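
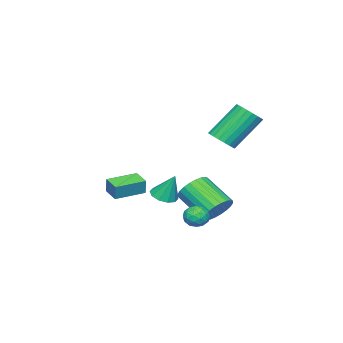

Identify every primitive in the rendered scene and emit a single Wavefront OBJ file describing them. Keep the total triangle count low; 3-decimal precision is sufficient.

v -2.262 -4.095 -3.305
v -1.564 -4.348 -3.198
v -2.238 -3.425 -1.875
v -1.536 -3.929 -3.395
v -1.785 -3.574 -3.558
v -2.217 -3.418 -3.624
v -2.665 -3.52 -3.568
v -2.96 -3.843 -3.412
v -2.988 -4.262 -3.215
v -2.738 -4.617 -3.053
v -2.307 -4.773 -2.987
v -1.858 -4.67 -3.042
v 2.778 -2.298 -0.667
v 2.926 -2.165 0.139
v 3.207 -1.499 -0.877
v 3.354 -1.367 -0.071
v 4.126 -3.053 -0.789
v 4.273 -2.921 0.017
v 4.554 -2.255 -0.999
v 4.702 -2.122 -0.193
v -0.95 -0.162 -3.083
v -0.527 0.262 -2.384
v -0.786 -1.334 -1.259
v -1.21 -1.758 -1.957
v -0.869 0.357 -2.328
v -1.128 -1.239 -1.202
v -1.222 0.374 -2.386
v -1.482 -1.222 -1.26
v -1.535 0.308 -2.55
v -1.794 -1.288 -1.425
v -1.758 0.172 -2.796
v -2.017 -1.424 -1.67
v -1.859 -0.016 -3.085
v -2.118 -1.612 -1.959
v -1.821 -0.226 -3.374
v -2.08 -1.822 -2.248
v -1.651 -0.426 -3.618
v -1.91 -2.022 -2.493
v -1.374 -0.586 -3.781
v -1.633 -2.182 -2.656
v -1.032 -0.681 -3.838
v -1.291 -2.277 -2.712
v -0.678 -0.698 -3.78
v -0.938 -2.294 -2.654
v -0.366 -0.632 -3.615
v -0.625 -2.228 -2.49
v -0.143 -0.496 -3.37
v -0.402 -2.092 -2.244
v -0.042 -0.308 -3.081
v -0.301 -1.904 -1.955
v -0.08 -0.098 -2.792
v -0.339 -1.694 -1.666
v -0.25 0.102 -2.547
v -0.509 -1.494 -1.422
v 1.331 0.797 -2.533
v 1.846 0.57 -2.164
v 1.214 -0.19 -2.976
v 1.729 -0.417 -2.607
v 1.148 -0.252 -2.309
v 1.221 0.358 -2.036
v 1.839 0.022 -3.104
v 1.912 0.632 -2.831
v 2.16 0.091 -2.517
v 1.733 -0.078 -2.025
v 1.327 0.458 -3.115
v 0.9 0.289 -2.623
v 1.599 0.771 -2.31
v 1.461 -0.391 -2.83
v 1.12 -0.294 -2.655
v 1.422 -0.427 -2.438
v 1.231 0.646 -2.234
v 1.534 0.512 -2.017
v 1.124 0.029 -2.103
v 1.526 -0.132 -3.123
v 1.829 -0.266 -2.906
v 1.638 0.807 -2.702
v 1.94 0.674 -2.485
v 1.936 0.351 -3.037
v 2.086 0.356 -2.3
v 2.017 -0.225 -2.56
v 2.082 0.033 -2.853
v 2.125 0.392 -2.692
v 1.835 0.256 -2.011
v 1.766 -0.325 -2.271
v 1.425 -0.228 -2.097
v 1.467 0.131 -1.936
v 2.02 -0.026 -2.219
v 1.294 0.705 -2.869
v 1.225 0.124 -3.129
v 1.593 0.249 -3.204
v 1.635 0.608 -3.043
v 1.043 0.605 -2.58
v 0.974 0.024 -2.84
v 0.935 -0.012 -2.448
v 0.978 0.347 -2.287
v 1.04 0.406 -2.921
v -0.134 0.498 1.813
v 0.437 0.997 1.948
v -0.695 1.841 3.622
v -1.266 1.342 3.487
v 0.254 1.16 1.742
v -0.879 2.003 3.416
v 0.004 1.208 1.548
v -1.129 2.052 3.222
v -0.271 1.134 1.4
v -1.403 1.977 3.074
v -0.521 0.949 1.324
v -1.653 1.793 2.998
v -0.704 0.687 1.332
v -1.837 1.531 3.006
v -0.789 0.392 1.423
v -1.922 1.236 3.097
v -0.761 0.115 1.582
v -1.893 0.959 3.256
v -0.624 -0.095 1.781
v -1.756 0.749 3.454
v -0.402 -0.203 1.985
v -1.535 0.641 3.659
v -0.134 -0.19 2.16
v -1.267 0.654 3.833
v 0.134 -0.057 2.274
v -0.998 0.786 3.948
v 0.356 0.171 2.309
v -0.777 1.015 3.983
v 0.493 0.456 2.258
v -0.639 1.3 3.932
v 0.522 0.748 2.131
v -0.611 1.592 3.804
f 2 1 4
f 2 4 3
f 4 1 5
f 4 5 3
f 5 1 6
f 5 6 3
f 6 1 7
f 6 7 3
f 7 1 8
f 7 8 3
f 8 1 9
f 8 9 3
f 9 1 10
f 9 10 3
f 10 1 11
f 10 11 3
f 11 1 12
f 11 12 3
f 12 1 2
f 12 2 3
f 14 16 13
f 17 14 13
f 13 16 15
f 15 17 13
f 14 20 16
f 18 14 17
f 18 20 14
f 16 20 15
f 19 17 15
f 15 20 19
f 19 18 17
f 20 18 19
f 22 21 25
f 22 25 23
f 23 25 26
f 23 26 24
f 25 21 27
f 25 27 26
f 26 27 28
f 26 28 24
f 27 21 29
f 27 29 28
f 28 29 30
f 28 30 24
f 29 21 31
f 29 31 30
f 30 31 32
f 30 32 24
f 31 21 33
f 31 33 32
f 32 33 34
f 32 34 24
f 33 21 35
f 33 35 34
f 34 35 36
f 34 36 24
f 35 21 37
f 35 37 36
f 36 37 38
f 36 38 24
f 37 21 39
f 37 39 38
f 38 39 40
f 38 40 24
f 39 21 41
f 39 41 40
f 40 41 42
f 40 42 24
f 41 21 43
f 41 43 42
f 42 43 44
f 42 44 24
f 43 21 45
f 43 45 44
f 44 45 46
f 44 46 24
f 45 21 47
f 45 47 46
f 46 47 48
f 46 48 24
f 47 21 49
f 47 49 48
f 48 49 50
f 48 50 24
f 49 21 51
f 49 51 50
f 50 51 52
f 50 52 24
f 51 21 53
f 51 53 52
f 52 53 54
f 52 54 24
f 53 21 22
f 53 22 54
f 54 22 23
f 54 23 24
f 55 92 71
f 92 66 95
f 71 95 60
f 92 95 71
f 55 71 67
f 71 60 72
f 67 72 56
f 71 72 67
f 55 67 76
f 67 56 77
f 76 77 62
f 67 77 76
f 55 76 88
f 76 62 91
f 88 91 65
f 76 91 88
f 55 88 92
f 88 65 96
f 92 96 66
f 88 96 92
f 56 72 83
f 72 60 86
f 83 86 64
f 72 86 83
f 60 95 73
f 95 66 94
f 73 94 59
f 95 94 73
f 66 96 93
f 96 65 89
f 93 89 57
f 96 89 93
f 65 91 90
f 91 62 78
f 90 78 61
f 91 78 90
f 62 77 82
f 77 56 79
f 82 79 63
f 77 79 82
f 58 84 70
f 84 64 85
f 70 85 59
f 84 85 70
f 58 70 68
f 70 59 69
f 68 69 57
f 70 69 68
f 58 68 75
f 68 57 74
f 75 74 61
f 68 74 75
f 58 75 80
f 75 61 81
f 80 81 63
f 75 81 80
f 58 80 84
f 80 63 87
f 84 87 64
f 80 87 84
f 59 85 73
f 85 64 86
f 73 86 60
f 85 86 73
f 57 69 93
f 69 59 94
f 93 94 66
f 69 94 93
f 61 74 90
f 74 57 89
f 90 89 65
f 74 89 90
f 63 81 82
f 81 61 78
f 82 78 62
f 81 78 82
f 64 87 83
f 87 63 79
f 83 79 56
f 87 79 83
f 98 97 101
f 98 101 99
f 99 101 102
f 99 102 100
f 101 97 103
f 101 103 102
f 102 103 104
f 102 104 100
f 103 97 105
f 103 105 104
f 104 105 106
f 104 106 100
f 105 97 107
f 105 107 106
f 106 107 108
f 106 108 100
f 107 97 109
f 107 109 108
f 108 109 110
f 108 110 100
f 109 97 111
f 109 111 110
f 110 111 112
f 110 112 100
f 111 97 113
f 111 113 112
f 112 113 114
f 112 114 100
f 113 97 115
f 113 115 114
f 114 115 116
f 114 116 100
f 115 97 117
f 115 117 116
f 116 117 118
f 116 118 100
f 117 97 119
f 117 119 118
f 118 119 120
f 118 120 100
f 119 97 121
f 119 121 120
f 120 121 122
f 120 122 100
f 121 97 123
f 121 123 122
f 122 123 124
f 122 124 100
f 123 97 125
f 123 125 124
f 124 125 126
f 124 126 100
f 125 97 127
f 125 127 126
f 126 127 128
f 126 128 100
f 127 97 98
f 127 98 128
f 128 98 99
f 128 99 100



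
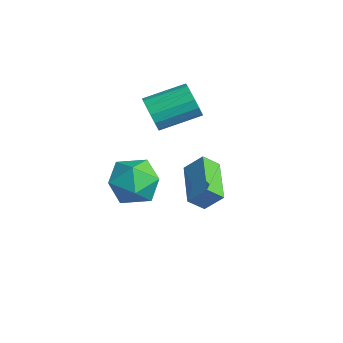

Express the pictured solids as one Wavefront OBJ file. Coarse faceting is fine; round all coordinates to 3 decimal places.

v 3.646 0.115 1.04
v 3.548 -0.545 1.614
v 1.838 0.814 1.534
v 1.74 0.155 2.109
v 4.08 0.705 1.791
v 3.982 0.046 2.366
v 2.272 1.405 2.286
v 2.174 0.745 2.86
v -1.377 0.184 3.244
v -1.054 -0.132 3.952
v -0.7 1.6 4.564
v -1.023 1.916 3.856
v -0.718 -0.104 3.678
v -0.364 1.628 4.29
v -0.558 0.002 3.288
v -0.204 1.733 3.899
v -0.618 0.156 2.886
v -0.264 1.887 3.497
v -0.881 0.318 2.58
v -0.527 2.049 3.191
v -1.277 0.444 2.452
v -0.923 2.175 3.063
v -1.7 0.5 2.536
v -1.346 2.232 3.148
v -2.036 0.472 2.81
v -1.682 2.204 3.422
v -2.196 0.367 3.201
v -1.842 2.098 3.812
v -2.136 0.213 3.603
v -1.782 1.944 4.214
v -1.873 0.051 3.909
v -1.519 1.782 4.52
v -1.477 -0.075 4.037
v -1.123 1.656 4.648
v -1.366 0.518 -0.732
v -0.454 -0.21 -1.153
v -2.086 -1.01 0.353
v -1.174 -1.738 -0.068
v -0.915 -0.805 0.708
v -0.47 0.139 0.038
v -2.07 -1.359 -0.838
v -1.625 -0.415 -1.508
v -0.889 -1.37 -1.218
v -0.175 -1.028 -0.263
v -2.365 -0.192 -0.537
v -1.651 0.15 0.418
f 2 4 1
f 5 2 1
f 1 4 3
f 3 5 1
f 2 8 4
f 6 2 5
f 6 8 2
f 4 8 3
f 7 5 3
f 3 8 7
f 7 6 5
f 8 6 7
f 10 9 13
f 10 13 11
f 11 13 14
f 11 14 12
f 13 9 15
f 13 15 14
f 14 15 16
f 14 16 12
f 15 9 17
f 15 17 16
f 16 17 18
f 16 18 12
f 17 9 19
f 17 19 18
f 18 19 20
f 18 20 12
f 19 9 21
f 19 21 20
f 20 21 22
f 20 22 12
f 21 9 23
f 21 23 22
f 22 23 24
f 22 24 12
f 23 9 25
f 23 25 24
f 24 25 26
f 24 26 12
f 25 9 27
f 25 27 26
f 26 27 28
f 26 28 12
f 27 9 29
f 27 29 28
f 28 29 30
f 28 30 12
f 29 9 31
f 29 31 30
f 30 31 32
f 30 32 12
f 31 9 33
f 31 33 32
f 32 33 34
f 32 34 12
f 33 9 10
f 33 10 34
f 34 10 11
f 34 11 12
f 35 46 40
f 35 40 36
f 35 36 42
f 35 42 45
f 35 45 46
f 36 40 44
f 40 46 39
f 46 45 37
f 45 42 41
f 42 36 43
f 38 44 39
f 38 39 37
f 38 37 41
f 38 41 43
f 38 43 44
f 39 44 40
f 37 39 46
f 41 37 45
f 43 41 42
f 44 43 36



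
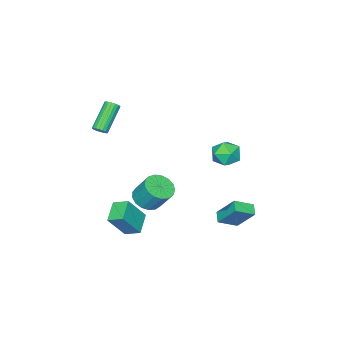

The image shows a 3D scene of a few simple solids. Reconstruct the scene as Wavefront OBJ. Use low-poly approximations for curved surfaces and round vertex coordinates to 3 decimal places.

v 4.029 -0.269 -3.71
v 2.824 -0.86 -3.109
v 3.766 0.699 -3.284
v 2.562 0.108 -2.683
v 5.058 -0.708 -2.077
v 3.854 -1.299 -1.476
v 4.796 0.26 -1.651
v 3.591 -0.331 -1.05
v -0.959 2.673 -3.265
v -1.096 3.868 -1.756
v -2.002 3.344 -3.891
v -2.14 4.539 -2.382
v -0.42 3.181 -3.618
v -0.558 4.376 -2.109
v -1.464 3.852 -4.244
v -1.601 5.047 -2.735
v 2.472 -3.451 3.196
v 2.815 -3.463 3.559
v 1.291 -3.761 4.988
v 0.948 -3.749 4.624
v 2.762 -3.247 3.548
v 1.238 -3.545 4.977
v 2.652 -3.072 3.467
v 1.128 -3.369 4.896
v 2.506 -2.971 3.332
v 0.982 -3.269 4.761
v 2.354 -2.966 3.17
v 0.83 -3.264 4.599
v 2.224 -3.057 3.014
v 0.7 -3.354 4.442
v 2.144 -3.226 2.893
v 0.62 -3.523 4.322
v 2.129 -3.439 2.832
v 0.605 -3.737 4.261
v 2.182 -3.655 2.843
v 0.658 -3.953 4.272
v 2.292 -3.831 2.924
v 0.768 -4.128 4.353
v 2.438 -3.931 3.059
v 0.914 -4.229 4.488
v 2.59 -3.936 3.221
v 1.066 -4.234 4.65
v 2.72 -3.846 3.378
v 1.196 -4.143 4.806
v 2.8 -3.677 3.498
v 1.276 -3.974 4.927
v -4.557 1.583 0.222
v -4.136 1.973 -0.659
v -3.804 0.087 -0.081
v -3.383 0.477 -0.962
v -3.055 0.823 -0.025
v -3.52 1.747 0.162
v -4.42 0.313 -0.902
v -4.885 1.237 -0.715
v -4.052 1.188 -1.354
v -3.208 1.503 -0.812
v -4.732 0.557 0.072
v -3.888 0.872 0.614
v 0.547 -1.471 -3.04
v 1.554 -1.531 -2.976
v 1.519 -0.55 -1.515
v 0.513 -0.489 -1.58
v 1.478 -1.136 -3.243
v 1.444 -0.154 -1.783
v 1.19 -0.817 -3.464
v 1.155 0.165 -2.004
v 0.754 -0.648 -3.588
v 0.719 0.334 -2.128
v 0.271 -0.668 -3.587
v 0.236 0.314 -2.126
v -0.149 -0.871 -3.46
v -0.183 0.111 -1.999
v -0.409 -1.212 -3.237
v -0.444 -0.23 -1.777
v -0.45 -1.612 -2.969
v -0.485 -0.631 -1.508
v -0.263 -1.98 -2.717
v -0.298 -0.998 -1.257
v 0.11 -2.231 -2.54
v 0.075 -1.25 -1.079
v 0.583 -2.308 -2.477
v 0.548 -1.327 -1.016
v 1.048 -2.193 -2.543
v 1.013 -1.212 -1.082
v 1.398 -1.913 -2.723
v 1.363 -0.931 -1.262
f 2 4 1
f 5 2 1
f 1 4 3
f 3 5 1
f 2 8 4
f 6 2 5
f 6 8 2
f 4 8 3
f 7 5 3
f 3 8 7
f 7 6 5
f 8 6 7
f 10 12 9
f 13 10 9
f 9 12 11
f 11 13 9
f 10 16 12
f 14 10 13
f 14 16 10
f 12 16 11
f 15 13 11
f 11 16 15
f 15 14 13
f 16 14 15
f 18 17 21
f 18 21 19
f 19 21 22
f 19 22 20
f 21 17 23
f 21 23 22
f 22 23 24
f 22 24 20
f 23 17 25
f 23 25 24
f 24 25 26
f 24 26 20
f 25 17 27
f 25 27 26
f 26 27 28
f 26 28 20
f 27 17 29
f 27 29 28
f 28 29 30
f 28 30 20
f 29 17 31
f 29 31 30
f 30 31 32
f 30 32 20
f 31 17 33
f 31 33 32
f 32 33 34
f 32 34 20
f 33 17 35
f 33 35 34
f 34 35 36
f 34 36 20
f 35 17 37
f 35 37 36
f 36 37 38
f 36 38 20
f 37 17 39
f 37 39 38
f 38 39 40
f 38 40 20
f 39 17 41
f 39 41 40
f 40 41 42
f 40 42 20
f 41 17 43
f 41 43 42
f 42 43 44
f 42 44 20
f 43 17 45
f 43 45 44
f 44 45 46
f 44 46 20
f 45 17 18
f 45 18 46
f 46 18 19
f 46 19 20
f 47 58 52
f 47 52 48
f 47 48 54
f 47 54 57
f 47 57 58
f 48 52 56
f 52 58 51
f 58 57 49
f 57 54 53
f 54 48 55
f 50 56 51
f 50 51 49
f 50 49 53
f 50 53 55
f 50 55 56
f 51 56 52
f 49 51 58
f 53 49 57
f 55 53 54
f 56 55 48
f 60 59 63
f 60 63 61
f 61 63 64
f 61 64 62
f 63 59 65
f 63 65 64
f 64 65 66
f 64 66 62
f 65 59 67
f 65 67 66
f 66 67 68
f 66 68 62
f 67 59 69
f 67 69 68
f 68 69 70
f 68 70 62
f 69 59 71
f 69 71 70
f 70 71 72
f 70 72 62
f 71 59 73
f 71 73 72
f 72 73 74
f 72 74 62
f 73 59 75
f 73 75 74
f 74 75 76
f 74 76 62
f 75 59 77
f 75 77 76
f 76 77 78
f 76 78 62
f 77 59 79
f 77 79 78
f 78 79 80
f 78 80 62
f 79 59 81
f 79 81 80
f 80 81 82
f 80 82 62
f 81 59 83
f 81 83 82
f 82 83 84
f 82 84 62
f 83 59 85
f 83 85 84
f 84 85 86
f 84 86 62
f 85 59 60
f 85 60 86
f 86 60 61
f 86 61 62



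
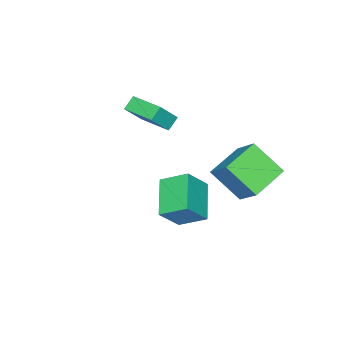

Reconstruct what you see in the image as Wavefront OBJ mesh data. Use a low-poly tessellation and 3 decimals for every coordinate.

v 3.315 3.809 -0.991
v 1.822 2.688 -0.145
v 2.82 5.041 -0.232
v 1.327 3.921 0.614
v 4.293 3.439 0.246
v 2.8 2.319 1.092
v 3.798 4.672 1.005
v 2.305 3.551 1.851
v -3.545 3.827 -2.176
v -3.298 2.231 -0.803
v -2.992 5.157 -0.731
v -2.745 3.561 0.642
v -1.615 3.639 -2.742
v -1.368 2.043 -1.369
v -1.062 4.969 -1.297
v -0.815 3.373 0.076
v -1.402 -2.154 0.433
v -2.079 -2.138 0.963
v -1.154 -0.289 0.695
v -1.831 -0.273 1.224
v -0.469 -2.447 1.636
v -1.146 -2.431 2.165
v -0.221 -0.582 1.897
v -0.898 -0.566 2.427
f 2 4 1
f 5 2 1
f 1 4 3
f 3 5 1
f 2 8 4
f 6 2 5
f 6 8 2
f 4 8 3
f 7 5 3
f 3 8 7
f 7 6 5
f 8 6 7
f 10 12 9
f 13 10 9
f 9 12 11
f 11 13 9
f 10 16 12
f 14 10 13
f 14 16 10
f 12 16 11
f 15 13 11
f 11 16 15
f 15 14 13
f 16 14 15
f 18 20 17
f 21 18 17
f 17 20 19
f 19 21 17
f 18 24 20
f 22 18 21
f 22 24 18
f 20 24 19
f 23 21 19
f 19 24 23
f 23 22 21
f 24 22 23



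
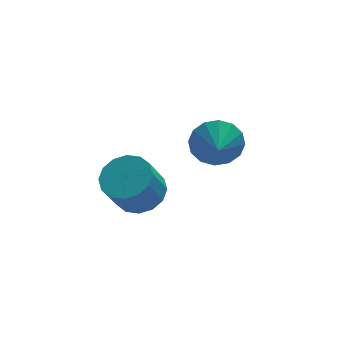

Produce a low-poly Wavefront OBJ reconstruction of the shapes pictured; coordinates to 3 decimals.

v -1.589 -2.009 -2.017
v -0.72 -2.349 -1.752
v -1.302 -2.811 -0.438
v -2.171 -2.471 -0.703
v -0.729 -1.874 -1.589
v -1.311 -2.337 -0.275
v -0.969 -1.435 -1.54
v -1.551 -1.898 -0.226
v -1.374 -1.15 -1.62
v -1.957 -1.613 -0.306
v -1.837 -1.095 -1.806
v -2.42 -1.558 -0.491
v -2.234 -1.285 -2.048
v -2.816 -1.748 -0.734
v -2.458 -1.669 -2.282
v -3.04 -2.131 -0.968
v -2.449 -2.143 -2.445
v -3.031 -2.606 -1.131
v -2.209 -2.582 -2.494
v -2.791 -3.045 -1.18
v -1.803 -2.867 -2.414
v -2.386 -3.33 -1.1
v -1.34 -2.922 -2.229
v -1.923 -3.385 -0.914
v -0.944 -2.732 -1.986
v -1.526 -3.195 -0.672
v 1.789 0.959 -2.415
v 2.154 0.531 -3.278
v 1.611 -0.059 -1.985
v 2.579 0.59 -2.963
v 2.793 0.749 -2.501
v 2.738 0.963 -2.016
v 2.428 1.177 -1.638
v 1.947 1.332 -1.468
v 1.424 1.387 -1.552
v 0.998 1.328 -1.868
v 0.784 1.17 -2.33
v 0.839 0.956 -2.815
v 1.149 0.742 -3.193
v 1.63 0.587 -3.362
f 2 1 5
f 2 5 3
f 3 5 6
f 3 6 4
f 5 1 7
f 5 7 6
f 6 7 8
f 6 8 4
f 7 1 9
f 7 9 8
f 8 9 10
f 8 10 4
f 9 1 11
f 9 11 10
f 10 11 12
f 10 12 4
f 11 1 13
f 11 13 12
f 12 13 14
f 12 14 4
f 13 1 15
f 13 15 14
f 14 15 16
f 14 16 4
f 15 1 17
f 15 17 16
f 16 17 18
f 16 18 4
f 17 1 19
f 17 19 18
f 18 19 20
f 18 20 4
f 19 1 21
f 19 21 20
f 20 21 22
f 20 22 4
f 21 1 23
f 21 23 22
f 22 23 24
f 22 24 4
f 23 1 25
f 23 25 24
f 24 25 26
f 24 26 4
f 25 1 2
f 25 2 26
f 26 2 3
f 26 3 4
f 28 27 30
f 28 30 29
f 30 27 31
f 30 31 29
f 31 27 32
f 31 32 29
f 32 27 33
f 32 33 29
f 33 27 34
f 33 34 29
f 34 27 35
f 34 35 29
f 35 27 36
f 35 36 29
f 36 27 37
f 36 37 29
f 37 27 38
f 37 38 29
f 38 27 39
f 38 39 29
f 39 27 40
f 39 40 29
f 40 27 28
f 40 28 29



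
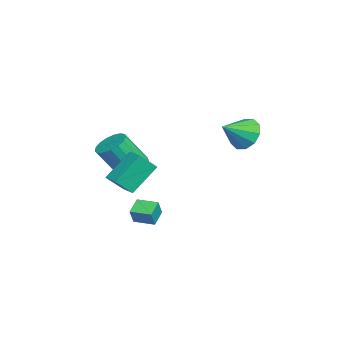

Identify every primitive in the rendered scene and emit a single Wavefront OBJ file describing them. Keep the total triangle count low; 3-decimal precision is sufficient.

v 1.535 -2.354 2.35
v 1.941 -3.185 3.292
v 2.342 -1.86 2.438
v 2.748 -2.691 3.379
v 2.392 -3.509 0.961
v 2.798 -4.34 1.902
v 3.199 -3.015 1.048
v 3.605 -3.846 1.99
v -0.943 2.433 3.348
v -0.608 2.017 2.432
v -0.137 1.267 4.172
v -0.167 2.46 2.627
v -0.022 2.893 3.097
v -0.228 3.15 3.663
v -0.708 3.133 4.108
v -1.278 2.849 4.264
v -1.72 2.406 4.069
v -1.865 1.973 3.599
v -1.658 1.716 3.033
v -1.178 1.733 2.587
v 2.428 -2.672 -0.408
v 2.848 -2.831 0.451
v 2.835 -1.628 -0.413
v 3.255 -1.788 0.447
v 3.245 -2.992 -0.867
v 3.665 -3.152 -0.007
v 3.652 -1.949 -0.871
v 4.072 -2.108 -0.012
v -1.947 -3.2 0.581
v -1.122 -2.774 0.727
v -0.848 -3.914 2.505
v -1.673 -4.34 2.359
v -1.418 -2.511 0.941
v -1.144 -3.651 2.719
v -1.836 -2.407 1.072
v -1.561 -3.546 2.851
v -2.279 -2.484 1.091
v -2.004 -3.624 2.87
v -2.646 -2.725 0.993
v -2.371 -3.865 2.771
v -2.852 -3.075 0.801
v -2.578 -4.215 2.579
v -2.852 -3.454 0.558
v -2.578 -4.594 2.336
v -2.644 -3.774 0.32
v -2.37 -4.914 2.099
v -2.277 -3.963 0.142
v -2.002 -5.103 1.921
v -1.834 -3.978 0.065
v -1.559 -5.118 1.843
v -1.417 -3.814 0.106
v -1.142 -4.954 1.884
v -1.121 -3.509 0.255
v -0.847 -4.649 2.034
v -1.015 -3.134 0.48
v -0.741 -4.274 2.258
f 2 4 1
f 5 2 1
f 1 4 3
f 3 5 1
f 2 8 4
f 6 2 5
f 6 8 2
f 4 8 3
f 7 5 3
f 3 8 7
f 7 6 5
f 8 6 7
f 10 9 12
f 10 12 11
f 12 9 13
f 12 13 11
f 13 9 14
f 13 14 11
f 14 9 15
f 14 15 11
f 15 9 16
f 15 16 11
f 16 9 17
f 16 17 11
f 17 9 18
f 17 18 11
f 18 9 19
f 18 19 11
f 19 9 20
f 19 20 11
f 20 9 10
f 20 10 11
f 22 24 21
f 25 22 21
f 21 24 23
f 23 25 21
f 22 28 24
f 26 22 25
f 26 28 22
f 24 28 23
f 27 25 23
f 23 28 27
f 27 26 25
f 28 26 27
f 30 29 33
f 30 33 31
f 31 33 34
f 31 34 32
f 33 29 35
f 33 35 34
f 34 35 36
f 34 36 32
f 35 29 37
f 35 37 36
f 36 37 38
f 36 38 32
f 37 29 39
f 37 39 38
f 38 39 40
f 38 40 32
f 39 29 41
f 39 41 40
f 40 41 42
f 40 42 32
f 41 29 43
f 41 43 42
f 42 43 44
f 42 44 32
f 43 29 45
f 43 45 44
f 44 45 46
f 44 46 32
f 45 29 47
f 45 47 46
f 46 47 48
f 46 48 32
f 47 29 49
f 47 49 48
f 48 49 50
f 48 50 32
f 49 29 51
f 49 51 50
f 50 51 52
f 50 52 32
f 51 29 53
f 51 53 52
f 52 53 54
f 52 54 32
f 53 29 55
f 53 55 54
f 54 55 56
f 54 56 32
f 55 29 30
f 55 30 56
f 56 30 31
f 56 31 32



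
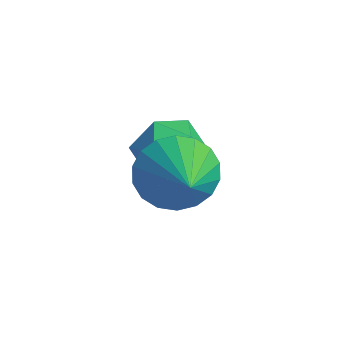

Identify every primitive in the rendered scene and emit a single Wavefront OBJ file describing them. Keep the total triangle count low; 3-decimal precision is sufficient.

v 0.818 -3.322 -3.517
v 1.326 -3.57 -4.449
v 2.462 -3.838 -2.483
v 1.435 -3.102 -4.388
v 1.422 -2.676 -4.155
v 1.289 -2.379 -3.796
v 1.063 -2.268 -3.381
v 0.788 -2.366 -2.993
v 0.519 -2.654 -2.71
v 0.31 -3.073 -2.586
v 0.201 -3.542 -2.646
v 0.214 -3.967 -2.88
v 0.347 -4.264 -3.239
v 0.573 -4.375 -3.654
v 0.848 -4.277 -4.041
v 1.117 -3.99 -4.325
v -1.595 -2.775 -3.881
v -1.105 -2.082 -4.501
v -0.095 -3.458 -3.459
v 0.395 -2.765 -4.079
v -0.074 -2.441 -3.196
v -1.001 -2.018 -3.457
v -0.199 -3.522 -4.503
v -1.126 -3.099 -4.764
v -0.242 -2.543 -4.886
v -0.165 -1.875 -4.078
v -1.035 -3.665 -3.882
v -0.958 -2.997 -3.074
f 2 1 4
f 2 4 3
f 4 1 5
f 4 5 3
f 5 1 6
f 5 6 3
f 6 1 7
f 6 7 3
f 7 1 8
f 7 8 3
f 8 1 9
f 8 9 3
f 9 1 10
f 9 10 3
f 10 1 11
f 10 11 3
f 11 1 12
f 11 12 3
f 12 1 13
f 12 13 3
f 13 1 14
f 13 14 3
f 14 1 15
f 14 15 3
f 15 1 16
f 15 16 3
f 16 1 2
f 16 2 3
f 17 28 22
f 17 22 18
f 17 18 24
f 17 24 27
f 17 27 28
f 18 22 26
f 22 28 21
f 28 27 19
f 27 24 23
f 24 18 25
f 20 26 21
f 20 21 19
f 20 19 23
f 20 23 25
f 20 25 26
f 21 26 22
f 19 21 28
f 23 19 27
f 25 23 24
f 26 25 18



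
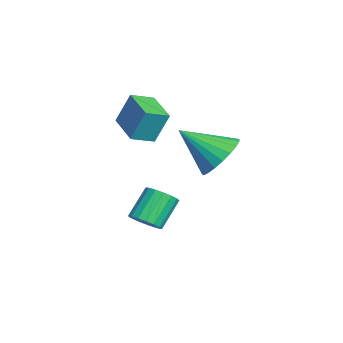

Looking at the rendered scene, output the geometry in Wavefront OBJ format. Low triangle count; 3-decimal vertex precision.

v -4.047 -2.538 2.252
v -3.975 -1.979 3.609
v -4.438 -1.64 1.903
v -4.365 -1.08 3.26
v -2.595 -2.02 1.96
v -2.522 -1.46 3.317
v -2.985 -1.121 1.611
v -2.913 -0.562 2.968
v -0.245 -1.59 -1.166
v 0.204 -1.079 -1.174
v -0.526 -0.42 -0.122
v -0.975 -0.93 -0.114
v -0.022 -0.987 -1.389
v -0.752 -0.328 -0.337
v -0.3 -1.033 -1.553
v -1.03 -0.374 -0.501
v -0.565 -1.207 -1.628
v -1.295 -0.547 -0.576
v -0.756 -1.468 -1.597
v -1.486 -0.808 -0.546
v -0.831 -1.757 -1.468
v -1.561 -1.098 -0.416
v -0.771 -2.008 -1.269
v -1.501 -1.348 -0.217
v -0.591 -2.163 -1.047
v -1.321 -1.503 0.005
v -0.332 -2.187 -0.852
v -1.062 -1.527 0.2
v -0.052 -2.074 -0.729
v -0.782 -1.414 0.323
v 0.183 -1.85 -0.706
v -0.547 -1.19 0.346
v 0.32 -1.566 -0.788
v -0.41 -0.907 0.263
v 0.328 -1.288 -0.957
v -0.402 -0.629 0.094
v 0.657 1.051 2.567
v 1.175 0.415 1.945
v 0.283 -0.411 3.753
v 1.483 0.551 2.21
v 1.648 0.774 2.536
v 1.641 1.045 2.868
v 1.465 1.317 3.148
v 1.148 1.543 3.327
v 0.746 1.684 3.375
v 0.329 1.716 3.283
v -0.031 1.633 3.067
v -0.273 1.449 2.765
v -0.354 1.197 2.428
v -0.26 0.919 2.116
v -0.008 0.665 1.881
v 0.359 0.477 1.765
v 0.778 0.389 1.788
f 2 4 1
f 5 2 1
f 1 4 3
f 3 5 1
f 2 8 4
f 6 2 5
f 6 8 2
f 4 8 3
f 7 5 3
f 3 8 7
f 7 6 5
f 8 6 7
f 10 9 13
f 10 13 11
f 11 13 14
f 11 14 12
f 13 9 15
f 13 15 14
f 14 15 16
f 14 16 12
f 15 9 17
f 15 17 16
f 16 17 18
f 16 18 12
f 17 9 19
f 17 19 18
f 18 19 20
f 18 20 12
f 19 9 21
f 19 21 20
f 20 21 22
f 20 22 12
f 21 9 23
f 21 23 22
f 22 23 24
f 22 24 12
f 23 9 25
f 23 25 24
f 24 25 26
f 24 26 12
f 25 9 27
f 25 27 26
f 26 27 28
f 26 28 12
f 27 9 29
f 27 29 28
f 28 29 30
f 28 30 12
f 29 9 31
f 29 31 30
f 30 31 32
f 30 32 12
f 31 9 33
f 31 33 32
f 32 33 34
f 32 34 12
f 33 9 35
f 33 35 34
f 34 35 36
f 34 36 12
f 35 9 10
f 35 10 36
f 36 10 11
f 36 11 12
f 38 37 40
f 38 40 39
f 40 37 41
f 40 41 39
f 41 37 42
f 41 42 39
f 42 37 43
f 42 43 39
f 43 37 44
f 43 44 39
f 44 37 45
f 44 45 39
f 45 37 46
f 45 46 39
f 46 37 47
f 46 47 39
f 47 37 48
f 47 48 39
f 48 37 49
f 48 49 39
f 49 37 50
f 49 50 39
f 50 37 51
f 50 51 39
f 51 37 52
f 51 52 39
f 52 37 53
f 52 53 39
f 53 37 38
f 53 38 39



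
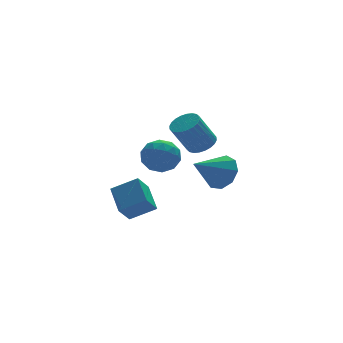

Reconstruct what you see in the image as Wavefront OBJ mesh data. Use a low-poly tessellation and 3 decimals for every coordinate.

v 3.752 3.336 -4.218
v 4.339 3.037 -3.413
v 2.168 2.904 -3.222
v 4.185 3.729 -3.358
v 3.829 4.237 -3.705
v 3.436 4.324 -4.292
v 3.192 3.948 -4.845
v 3.209 3.285 -5.103
v 3.481 2.646 -4.948
v 3.879 2.33 -4.45
v 4.218 2.484 -3.844
v 2.22 2.059 -1.557
v 2.582 2.676 -1.3
v 1.702 2.578 0.174
v 1.34 1.961 -0.083
v 2.346 2.798 -1.433
v 1.467 2.7 0.042
v 2.092 2.808 -1.584
v 1.212 2.71 -0.109
v 1.856 2.703 -1.731
v 0.977 2.605 -0.257
v 1.676 2.501 -1.852
v 0.797 2.403 -0.378
v 1.579 2.231 -1.928
v 0.699 2.133 -0.453
v 1.58 1.935 -1.948
v 0.7 1.837 -0.473
v 1.677 1.658 -1.908
v 0.798 1.56 -0.433
v 1.858 1.442 -1.814
v 0.978 1.344 -0.34
v 2.093 1.32 -1.682
v 1.214 1.222 -0.207
v 2.348 1.31 -1.531
v 1.468 1.212 -0.056
v 2.583 1.415 -1.383
v 1.704 1.317 0.091
v 2.763 1.617 -1.262
v 1.884 1.519 0.212
v 2.861 1.887 -1.187
v 1.981 1.789 0.288
v 2.86 2.183 -1.167
v 1.98 2.085 0.308
v 2.762 2.46 -1.207
v 1.883 2.362 0.268
v -3.113 -1.554 -3.232
v -2.016 -2.007 -2.588
v -3 -0.247 -2.505
v -1.903 -0.699 -1.861
v -2.477 -1.161 -4.039
v -1.38 -1.613 -3.395
v -2.364 0.147 -3.312
v -1.267 -0.306 -2.668
v -0.907 0.866 -0.834
v -0.08 0.56 -0.463
v -1.02 -0.44 -1.657
v -0.193 -0.746 -1.286
v -0.97 -0.677 -0.732
v -0.9 0.13 -0.223
v -0.2 -0.01 -1.897
v -0.13 0.797 -1.388
v 0.357 0.019 -1.119
v -0.119 -0.394 -0.399
v -0.981 0.514 -1.721
v -1.457 0.101 -1.001
v -0.484 0.828 -0.576
v -0.616 -0.708 -1.544
v -1.073 -0.668 -1.218
v -0.587 -0.847 -1
v -0.966 0.575 -0.435
v -0.48 0.395 -0.217
v -1.003 -0.332 -0.375
v -0.62 -0.275 -1.903
v -0.134 -0.455 -1.685
v -0.513 0.967 -1.12
v -0.027 0.788 -0.902
v -0.097 0.452 -1.745
v 0.259 0.33 -0.744
v 0.193 -0.438 -1.228
v 0.189 -0.005 -1.587
v 0.23 0.469 -1.288
v -0.02 0.088 -0.32
v -0.087 -0.68 -0.804
v -0.544 -0.64 -0.479
v -0.503 -0.165 -0.18
v 0.237 -0.231 -0.706
v -1.013 0.8 -1.316
v -1.08 0.032 -1.8
v -0.597 0.285 -1.94
v -0.556 0.76 -1.641
v -1.293 0.558 -0.892
v -1.359 -0.21 -1.376
v -1.33 -0.349 -0.832
v -1.289 0.125 -0.533
v -1.337 0.351 -1.414
f 2 1 4
f 2 4 3
f 4 1 5
f 4 5 3
f 5 1 6
f 5 6 3
f 6 1 7
f 6 7 3
f 7 1 8
f 7 8 3
f 8 1 9
f 8 9 3
f 9 1 10
f 9 10 3
f 10 1 11
f 10 11 3
f 11 1 2
f 11 2 3
f 13 12 16
f 13 16 14
f 14 16 17
f 14 17 15
f 16 12 18
f 16 18 17
f 17 18 19
f 17 19 15
f 18 12 20
f 18 20 19
f 19 20 21
f 19 21 15
f 20 12 22
f 20 22 21
f 21 22 23
f 21 23 15
f 22 12 24
f 22 24 23
f 23 24 25
f 23 25 15
f 24 12 26
f 24 26 25
f 25 26 27
f 25 27 15
f 26 12 28
f 26 28 27
f 27 28 29
f 27 29 15
f 28 12 30
f 28 30 29
f 29 30 31
f 29 31 15
f 30 12 32
f 30 32 31
f 31 32 33
f 31 33 15
f 32 12 34
f 32 34 33
f 33 34 35
f 33 35 15
f 34 12 36
f 34 36 35
f 35 36 37
f 35 37 15
f 36 12 38
f 36 38 37
f 37 38 39
f 37 39 15
f 38 12 40
f 38 40 39
f 39 40 41
f 39 41 15
f 40 12 42
f 40 42 41
f 41 42 43
f 41 43 15
f 42 12 44
f 42 44 43
f 43 44 45
f 43 45 15
f 44 12 13
f 44 13 45
f 45 13 14
f 45 14 15
f 47 49 46
f 50 47 46
f 46 49 48
f 48 50 46
f 47 53 49
f 51 47 50
f 51 53 47
f 49 53 48
f 52 50 48
f 48 53 52
f 52 51 50
f 53 51 52
f 54 91 70
f 91 65 94
f 70 94 59
f 91 94 70
f 54 70 66
f 70 59 71
f 66 71 55
f 70 71 66
f 54 66 75
f 66 55 76
f 75 76 61
f 66 76 75
f 54 75 87
f 75 61 90
f 87 90 64
f 75 90 87
f 54 87 91
f 87 64 95
f 91 95 65
f 87 95 91
f 55 71 82
f 71 59 85
f 82 85 63
f 71 85 82
f 59 94 72
f 94 65 93
f 72 93 58
f 94 93 72
f 65 95 92
f 95 64 88
f 92 88 56
f 95 88 92
f 64 90 89
f 90 61 77
f 89 77 60
f 90 77 89
f 61 76 81
f 76 55 78
f 81 78 62
f 76 78 81
f 57 83 69
f 83 63 84
f 69 84 58
f 83 84 69
f 57 69 67
f 69 58 68
f 67 68 56
f 69 68 67
f 57 67 74
f 67 56 73
f 74 73 60
f 67 73 74
f 57 74 79
f 74 60 80
f 79 80 62
f 74 80 79
f 57 79 83
f 79 62 86
f 83 86 63
f 79 86 83
f 58 84 72
f 84 63 85
f 72 85 59
f 84 85 72
f 56 68 92
f 68 58 93
f 92 93 65
f 68 93 92
f 60 73 89
f 73 56 88
f 89 88 64
f 73 88 89
f 62 80 81
f 80 60 77
f 81 77 61
f 80 77 81
f 63 86 82
f 86 62 78
f 82 78 55
f 86 78 82



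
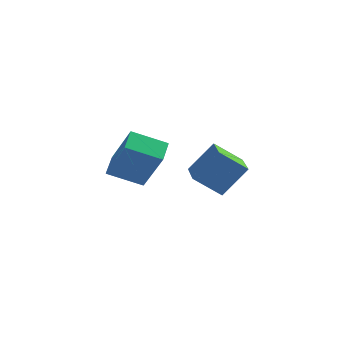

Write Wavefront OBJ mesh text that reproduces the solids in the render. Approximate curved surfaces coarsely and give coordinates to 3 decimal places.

v -2.015 -0.538 -3.302
v -2.046 0.411 -2.9
v -0.746 -0.253 -3.873
v -0.778 0.695 -3.472
v -1.162 -1.175 -1.728
v -1.194 -0.227 -1.327
v 0.106 -0.891 -2.3
v 0.075 0.058 -1.898
v 2.792 -4.014 -2.427
v 1.863 -4.207 -1.692
v 2.31 -2.514 -2.643
v 1.381 -2.707 -1.908
v 3.559 -3.613 -1.352
v 2.63 -3.806 -0.617
v 3.077 -2.113 -1.568
v 2.148 -2.306 -0.833
f 2 4 1
f 5 2 1
f 1 4 3
f 3 5 1
f 2 8 4
f 6 2 5
f 6 8 2
f 4 8 3
f 7 5 3
f 3 8 7
f 7 6 5
f 8 6 7
f 10 12 9
f 13 10 9
f 9 12 11
f 11 13 9
f 10 16 12
f 14 10 13
f 14 16 10
f 12 16 11
f 15 13 11
f 11 16 15
f 15 14 13
f 16 14 15



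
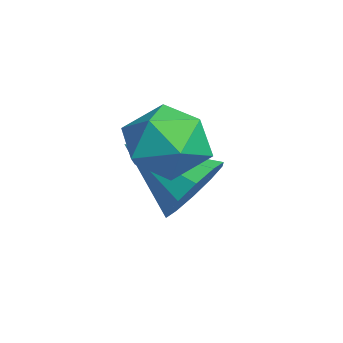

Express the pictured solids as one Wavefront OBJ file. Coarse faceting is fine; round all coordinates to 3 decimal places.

v -1.214 4.085 1.328
v -0.751 3.77 0.919
v -2.049 3.57 0.781
v -1.586 3.255 0.372
v -1.63 3.082 1.042
v -1.115 3.4 1.381
v -1.685 3.94 0.319
v -1.17 4.258 0.658
v -1.042 3.68 0.295
v -1.008 3.15 0.742
v -1.792 4.19 0.958
v -1.758 3.66 1.405
v -1.932 4.117 -0.333
v -1.545 3.678 -0.592
v -2.508 3.203 0.353
v -1.372 3.815 -0.264
v -1.412 4.068 0.037
v -1.652 4.339 0.198
v -1.998 4.525 0.155
v -2.319 4.556 -0.074
v -2.492 4.419 -0.402
v -2.451 4.166 -0.704
v -2.212 3.895 -0.864
v -1.866 3.708 -0.821
f 1 12 6
f 1 6 2
f 1 2 8
f 1 8 11
f 1 11 12
f 2 6 10
f 6 12 5
f 12 11 3
f 11 8 7
f 8 2 9
f 4 10 5
f 4 5 3
f 4 3 7
f 4 7 9
f 4 9 10
f 5 10 6
f 3 5 12
f 7 3 11
f 9 7 8
f 10 9 2
f 14 13 16
f 14 16 15
f 16 13 17
f 16 17 15
f 17 13 18
f 17 18 15
f 18 13 19
f 18 19 15
f 19 13 20
f 19 20 15
f 20 13 21
f 20 21 15
f 21 13 22
f 21 22 15
f 22 13 23
f 22 23 15
f 23 13 24
f 23 24 15
f 24 13 14
f 24 14 15



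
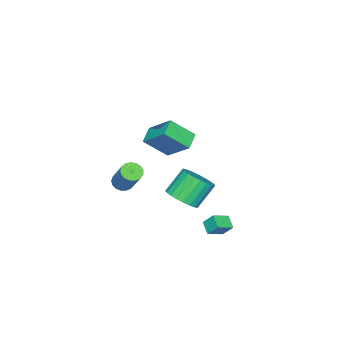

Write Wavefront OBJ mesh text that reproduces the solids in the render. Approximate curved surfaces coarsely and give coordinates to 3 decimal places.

v -3.205 0.925 -2.043
v -2.434 1.496 -1.642
v -3.443 1.945 -0.337
v -4.215 1.375 -0.737
v -2.619 1.769 -1.879
v -3.628 2.218 -0.574
v -2.894 1.913 -2.141
v -3.903 2.362 -0.836
v -3.216 1.906 -2.388
v -4.225 2.355 -1.083
v -3.536 1.751 -2.582
v -4.545 2.2 -1.277
v -3.806 1.469 -2.694
v -4.815 1.918 -1.389
v -3.985 1.105 -2.707
v -4.994 1.554 -1.402
v -4.045 0.714 -2.619
v -5.054 1.163 -1.314
v -3.977 0.355 -2.443
v -4.986 0.804 -1.138
v -3.792 0.082 -2.206
v -4.801 0.531 -0.901
v -3.517 -0.062 -1.944
v -4.526 0.387 -0.639
v -3.195 -0.055 -1.697
v -4.204 0.394 -0.392
v -2.875 0.1 -1.503
v -3.884 0.549 -0.198
v -2.605 0.382 -1.391
v -3.614 0.831 -0.086
v -2.426 0.746 -1.378
v -3.435 1.195 -0.073
v -2.366 1.137 -1.466
v -3.375 1.586 -0.161
v -1.868 -0.24 3.875
v -1.659 1.201 5.064
v -2.625 0.8 2.748
v -2.415 2.241 3.937
v -0.925 -0.021 3.443
v -0.715 1.42 4.632
v -1.681 1.019 2.316
v -1.472 2.46 3.505
v -3.546 2.999 -3.351
v -3.604 3.588 -2.634
v -3.08 3.566 -3.779
v -3.139 4.155 -3.062
v -2.661 2.585 -2.938
v -2.72 3.174 -2.221
v -2.196 3.152 -3.366
v -2.254 3.741 -2.649
v -2.061 -2.071 -1.088
v -1.478 -2.128 -1.319
v -0.716 -1.026 0.337
v -1.299 -0.969 0.568
v -1.579 -1.872 -1.442
v -0.817 -0.77 0.214
v -1.792 -1.662 -1.484
v -1.029 -0.56 0.172
v -2.065 -1.546 -1.436
v -1.303 -0.444 0.22
v -2.338 -1.55 -1.307
v -1.576 -0.447 0.348
v -2.548 -1.673 -1.129
v -1.786 -0.571 0.527
v -2.646 -1.888 -0.941
v -1.883 -0.785 0.715
v -2.61 -2.144 -0.787
v -1.847 -1.042 0.869
v -2.448 -2.384 -0.701
v -1.686 -1.282 0.954
v -2.198 -2.552 -0.705
v -1.435 -1.45 0.951
v -1.916 -2.61 -0.796
v -1.154 -1.508 0.86
v -1.668 -2.545 -0.954
v -0.906 -1.442 0.702
v -1.509 -2.371 -1.142
v -0.747 -1.268 0.513
f 2 1 5
f 2 5 3
f 3 5 6
f 3 6 4
f 5 1 7
f 5 7 6
f 6 7 8
f 6 8 4
f 7 1 9
f 7 9 8
f 8 9 10
f 8 10 4
f 9 1 11
f 9 11 10
f 10 11 12
f 10 12 4
f 11 1 13
f 11 13 12
f 12 13 14
f 12 14 4
f 13 1 15
f 13 15 14
f 14 15 16
f 14 16 4
f 15 1 17
f 15 17 16
f 16 17 18
f 16 18 4
f 17 1 19
f 17 19 18
f 18 19 20
f 18 20 4
f 19 1 21
f 19 21 20
f 20 21 22
f 20 22 4
f 21 1 23
f 21 23 22
f 22 23 24
f 22 24 4
f 23 1 25
f 23 25 24
f 24 25 26
f 24 26 4
f 25 1 27
f 25 27 26
f 26 27 28
f 26 28 4
f 27 1 29
f 27 29 28
f 28 29 30
f 28 30 4
f 29 1 31
f 29 31 30
f 30 31 32
f 30 32 4
f 31 1 33
f 31 33 32
f 32 33 34
f 32 34 4
f 33 1 2
f 33 2 34
f 34 2 3
f 34 3 4
f 36 38 35
f 39 36 35
f 35 38 37
f 37 39 35
f 36 42 38
f 40 36 39
f 40 42 36
f 38 42 37
f 41 39 37
f 37 42 41
f 41 40 39
f 42 40 41
f 44 46 43
f 47 44 43
f 43 46 45
f 45 47 43
f 44 50 46
f 48 44 47
f 48 50 44
f 46 50 45
f 49 47 45
f 45 50 49
f 49 48 47
f 50 48 49
f 52 51 55
f 52 55 53
f 53 55 56
f 53 56 54
f 55 51 57
f 55 57 56
f 56 57 58
f 56 58 54
f 57 51 59
f 57 59 58
f 58 59 60
f 58 60 54
f 59 51 61
f 59 61 60
f 60 61 62
f 60 62 54
f 61 51 63
f 61 63 62
f 62 63 64
f 62 64 54
f 63 51 65
f 63 65 64
f 64 65 66
f 64 66 54
f 65 51 67
f 65 67 66
f 66 67 68
f 66 68 54
f 67 51 69
f 67 69 68
f 68 69 70
f 68 70 54
f 69 51 71
f 69 71 70
f 70 71 72
f 70 72 54
f 71 51 73
f 71 73 72
f 72 73 74
f 72 74 54
f 73 51 75
f 73 75 74
f 74 75 76
f 74 76 54
f 75 51 77
f 75 77 76
f 76 77 78
f 76 78 54
f 77 51 52
f 77 52 78
f 78 52 53
f 78 53 54



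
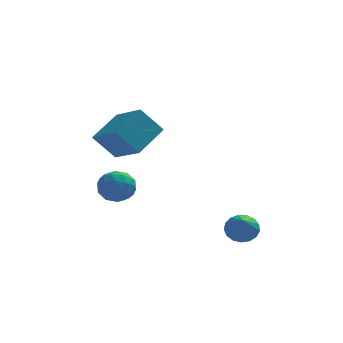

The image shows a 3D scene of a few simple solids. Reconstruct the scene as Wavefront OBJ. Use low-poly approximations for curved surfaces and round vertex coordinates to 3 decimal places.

v 2.301 -0.978 -2.293
v 2.652 -1.394 -2.893
v 2.339 -2.742 -1.047
v 2.951 -1.247 -2.694
v 3.101 -1.039 -2.404
v 3.067 -0.816 -2.088
v 2.858 -0.631 -1.819
v 2.521 -0.525 -1.659
v 2.134 -0.523 -1.645
v 1.784 -0.626 -1.778
v 1.554 -0.809 -2.03
v 1.494 -1.031 -2.342
v 1.619 -1.241 -2.643
v 1.9 -1.391 -2.864
v 2.273 -1.446 -2.954
v -3.864 4.288 -1.672
v -2.9 4.01 -1.559
v -4.34 2.75 -1.401
v -3.376 2.472 -1.288
v -3.816 3.061 -0.596
v -3.522 4.012 -0.764
v -3.718 2.748 -2.196
v -3.424 3.699 -2.364
v -2.81 3.058 -1.883
v -2.87 3.251 -0.894
v -4.37 3.509 -2.066
v -4.43 3.702 -1.077
v -3.34 4.284 -1.64
v -3.9 2.476 -1.32
v -4.158 2.822 -0.914
v -3.592 2.658 -0.848
v -3.706 4.285 -1.172
v -3.139 4.122 -1.106
v -3.677 3.564 -0.539
v -4.101 2.638 -1.854
v -3.534 2.475 -1.788
v -3.648 4.102 -2.112
v -3.082 3.938 -2.046
v -3.563 3.196 -2.421
v -2.721 3.561 -1.764
v -3.001 2.657 -1.604
v -3.202 2.82 -2.138
v -3.029 3.379 -2.237
v -2.756 3.675 -1.182
v -3.036 2.771 -1.023
v -3.294 3.117 -0.616
v -3.121 3.676 -0.715
v -2.703 3.115 -1.373
v -4.204 3.989 -1.937
v -4.484 3.085 -1.778
v -4.119 3.084 -2.245
v -3.946 3.643 -2.344
v -4.239 4.103 -1.356
v -4.519 3.199 -1.196
v -4.211 3.381 -0.723
v -4.038 3.94 -0.822
v -4.537 3.645 -1.587
v -2.281 -1.122 2.402
v -3.316 -1.228 3.657
v -3.448 0.354 1.564
v -4.483 0.248 2.819
v -1.257 0.232 3.361
v -2.292 0.126 4.616
v -2.424 1.708 2.523
v -3.459 1.602 3.778
f 2 1 4
f 2 4 3
f 4 1 5
f 4 5 3
f 5 1 6
f 5 6 3
f 6 1 7
f 6 7 3
f 7 1 8
f 7 8 3
f 8 1 9
f 8 9 3
f 9 1 10
f 9 10 3
f 10 1 11
f 10 11 3
f 11 1 12
f 11 12 3
f 12 1 13
f 12 13 3
f 13 1 14
f 13 14 3
f 14 1 15
f 14 15 3
f 15 1 2
f 15 2 3
f 16 53 32
f 53 27 56
f 32 56 21
f 53 56 32
f 16 32 28
f 32 21 33
f 28 33 17
f 32 33 28
f 16 28 37
f 28 17 38
f 37 38 23
f 28 38 37
f 16 37 49
f 37 23 52
f 49 52 26
f 37 52 49
f 16 49 53
f 49 26 57
f 53 57 27
f 49 57 53
f 17 33 44
f 33 21 47
f 44 47 25
f 33 47 44
f 21 56 34
f 56 27 55
f 34 55 20
f 56 55 34
f 27 57 54
f 57 26 50
f 54 50 18
f 57 50 54
f 26 52 51
f 52 23 39
f 51 39 22
f 52 39 51
f 23 38 43
f 38 17 40
f 43 40 24
f 38 40 43
f 19 45 31
f 45 25 46
f 31 46 20
f 45 46 31
f 19 31 29
f 31 20 30
f 29 30 18
f 31 30 29
f 19 29 36
f 29 18 35
f 36 35 22
f 29 35 36
f 19 36 41
f 36 22 42
f 41 42 24
f 36 42 41
f 19 41 45
f 41 24 48
f 45 48 25
f 41 48 45
f 20 46 34
f 46 25 47
f 34 47 21
f 46 47 34
f 18 30 54
f 30 20 55
f 54 55 27
f 30 55 54
f 22 35 51
f 35 18 50
f 51 50 26
f 35 50 51
f 24 42 43
f 42 22 39
f 43 39 23
f 42 39 43
f 25 48 44
f 48 24 40
f 44 40 17
f 48 40 44
f 59 61 58
f 62 59 58
f 58 61 60
f 60 62 58
f 59 65 61
f 63 59 62
f 63 65 59
f 61 65 60
f 64 62 60
f 60 65 64
f 64 63 62
f 65 63 64



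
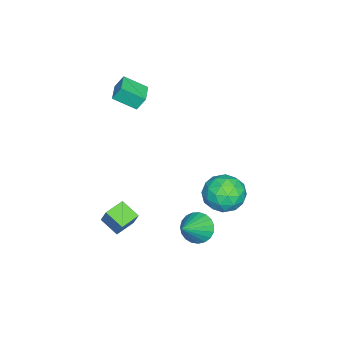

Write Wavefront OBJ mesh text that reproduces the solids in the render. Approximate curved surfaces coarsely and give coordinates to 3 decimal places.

v 0.314 -3.527 -3.964
v 0.684 -3.103 -2.916
v 0.73 -2.511 -4.521
v 1.099 -2.088 -3.472
v 1.381 -4.052 -4.128
v 1.75 -3.629 -3.079
v 1.796 -3.037 -4.684
v 2.166 -2.613 -3.636
v -3.669 -5.003 2.512
v -3.821 -4.547 3.309
v -3.938 -3.754 1.746
v -4.091 -3.298 2.542
v -2.369 -4.682 2.578
v -2.522 -4.226 3.374
v -2.639 -3.433 1.811
v -2.791 -2.977 2.608
v 0.619 0.909 -4.052
v 1.211 1.164 -4.763
v 2.121 0.551 -2.928
v 1.153 1.511 -4.575
v 1.003 1.754 -4.296
v 0.786 1.851 -3.975
v 0.54 1.785 -3.668
v 0.308 1.568 -3.427
v 0.13 1.237 -3.294
v 0.036 0.849 -3.292
v 0.043 0.471 -3.421
v 0.149 0.169 -3.66
v 0.337 -0.005 -3.966
v 0.573 -0.02 -4.287
v 0.818 0.124 -4.568
v 1.028 0.405 -4.759
v 1.167 0.773 -4.828
v 1.24 3.452 -0.836
v 2.259 2.839 -0.686
v 0.301 2.161 0.266
v 1.32 1.548 0.416
v 1.191 2.629 0.919
v 1.77 3.427 0.238
v 0.79 1.573 -0.658
v 1.369 2.371 -1.339
v 1.981 1.678 -0.575
v 2.229 2.331 0.399
v 0.331 2.669 -0.819
v 0.579 3.322 0.155
v 1.832 3.259 -0.858
v 0.728 1.741 0.438
v 0.652 2.376 0.733
v 1.251 2.016 0.822
v 1.544 3.604 -0.315
v 2.144 3.244 -0.226
v 1.516 3.12 0.717
v 0.416 1.756 -0.194
v 1.016 1.396 -0.105
v 1.309 2.984 -1.242
v 1.908 2.624 -1.153
v 1.044 1.88 -1.137
v 2.267 2.216 -0.705
v 1.716 1.458 -0.057
v 1.404 1.473 -0.688
v 1.745 1.941 -1.089
v 2.413 2.6 -0.132
v 1.861 1.841 0.516
v 1.785 2.476 0.812
v 2.126 2.945 0.411
v 2.249 1.918 -0.067
v 0.699 3.159 -0.936
v 0.147 2.4 -0.288
v 0.434 2.055 -0.831
v 0.775 2.524 -1.232
v 0.844 3.542 -0.363
v 0.293 2.784 0.285
v 0.815 3.059 0.669
v 1.156 3.527 0.268
v 0.311 3.082 -0.353
f 2 4 1
f 5 2 1
f 1 4 3
f 3 5 1
f 2 8 4
f 6 2 5
f 6 8 2
f 4 8 3
f 7 5 3
f 3 8 7
f 7 6 5
f 8 6 7
f 10 12 9
f 13 10 9
f 9 12 11
f 11 13 9
f 10 16 12
f 14 10 13
f 14 16 10
f 12 16 11
f 15 13 11
f 11 16 15
f 15 14 13
f 16 14 15
f 18 17 20
f 18 20 19
f 20 17 21
f 20 21 19
f 21 17 22
f 21 22 19
f 22 17 23
f 22 23 19
f 23 17 24
f 23 24 19
f 24 17 25
f 24 25 19
f 25 17 26
f 25 26 19
f 26 17 27
f 26 27 19
f 27 17 28
f 27 28 19
f 28 17 29
f 28 29 19
f 29 17 30
f 29 30 19
f 30 17 31
f 30 31 19
f 31 17 32
f 31 32 19
f 32 17 33
f 32 33 19
f 33 17 18
f 33 18 19
f 34 71 50
f 71 45 74
f 50 74 39
f 71 74 50
f 34 50 46
f 50 39 51
f 46 51 35
f 50 51 46
f 34 46 55
f 46 35 56
f 55 56 41
f 46 56 55
f 34 55 67
f 55 41 70
f 67 70 44
f 55 70 67
f 34 67 71
f 67 44 75
f 71 75 45
f 67 75 71
f 35 51 62
f 51 39 65
f 62 65 43
f 51 65 62
f 39 74 52
f 74 45 73
f 52 73 38
f 74 73 52
f 45 75 72
f 75 44 68
f 72 68 36
f 75 68 72
f 44 70 69
f 70 41 57
f 69 57 40
f 70 57 69
f 41 56 61
f 56 35 58
f 61 58 42
f 56 58 61
f 37 63 49
f 63 43 64
f 49 64 38
f 63 64 49
f 37 49 47
f 49 38 48
f 47 48 36
f 49 48 47
f 37 47 54
f 47 36 53
f 54 53 40
f 47 53 54
f 37 54 59
f 54 40 60
f 59 60 42
f 54 60 59
f 37 59 63
f 59 42 66
f 63 66 43
f 59 66 63
f 38 64 52
f 64 43 65
f 52 65 39
f 64 65 52
f 36 48 72
f 48 38 73
f 72 73 45
f 48 73 72
f 40 53 69
f 53 36 68
f 69 68 44
f 53 68 69
f 42 60 61
f 60 40 57
f 61 57 41
f 60 57 61
f 43 66 62
f 66 42 58
f 62 58 35
f 66 58 62



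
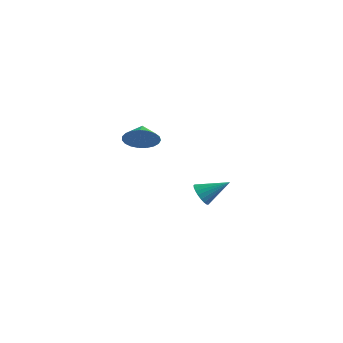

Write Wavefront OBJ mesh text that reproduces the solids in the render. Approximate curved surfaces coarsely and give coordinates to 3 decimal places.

v -0.22 3.114 -4.02
v 0.33 2.839 -4.483
v 1 4.006 -3.1
v 0.246 3.109 -4.633
v 0.081 3.38 -4.677
v -0.136 3.605 -4.608
v -0.367 3.745 -4.436
v -0.573 3.776 -4.193
v -0.718 3.693 -3.92
v -0.777 3.509 -3.665
v -0.74 3.258 -3.47
v -0.613 2.981 -3.371
v -0.418 2.727 -3.384
v -0.188 2.541 -3.507
v 0.035 2.453 -3.719
v 0.215 2.48 -3.983
v 0.319 2.616 -4.253
v 1.103 -3.82 2.867
v 1.651 -3.996 3.623
v 0.617 -3.08 3.393
v 1.861 -3.722 3.431
v 1.94 -3.465 3.142
v 1.875 -3.269 2.806
v 1.676 -3.169 2.479
v 1.378 -3.181 2.22
v 1.032 -3.303 2.073
v 0.699 -3.516 2.063
v 0.436 -3.78 2.193
v 0.288 -4.052 2.438
v 0.281 -4.283 2.758
v 0.417 -4.435 3.097
v 0.671 -4.48 3.396
v 1 -4.411 3.604
v 1.346 -4.24 3.684
f 2 1 4
f 2 4 3
f 4 1 5
f 4 5 3
f 5 1 6
f 5 6 3
f 6 1 7
f 6 7 3
f 7 1 8
f 7 8 3
f 8 1 9
f 8 9 3
f 9 1 10
f 9 10 3
f 10 1 11
f 10 11 3
f 11 1 12
f 11 12 3
f 12 1 13
f 12 13 3
f 13 1 14
f 13 14 3
f 14 1 15
f 14 15 3
f 15 1 16
f 15 16 3
f 16 1 17
f 16 17 3
f 17 1 2
f 17 2 3
f 19 18 21
f 19 21 20
f 21 18 22
f 21 22 20
f 22 18 23
f 22 23 20
f 23 18 24
f 23 24 20
f 24 18 25
f 24 25 20
f 25 18 26
f 25 26 20
f 26 18 27
f 26 27 20
f 27 18 28
f 27 28 20
f 28 18 29
f 28 29 20
f 29 18 30
f 29 30 20
f 30 18 31
f 30 31 20
f 31 18 32
f 31 32 20
f 32 18 33
f 32 33 20
f 33 18 34
f 33 34 20
f 34 18 19
f 34 19 20



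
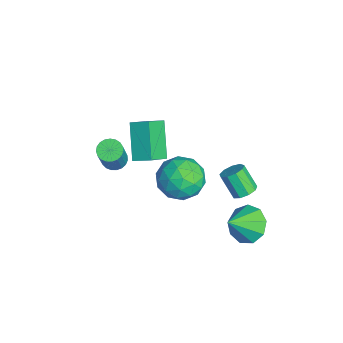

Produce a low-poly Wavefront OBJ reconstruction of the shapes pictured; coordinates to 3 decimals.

v -2.181 -1.221 -2.067
v -1.686 -1.455 -2.379
v -0.665 -1.793 -0.505
v -1.159 -1.559 -0.193
v -1.626 -1.201 -2.365
v -0.605 -1.538 -0.492
v -1.662 -0.949 -2.3
v -0.641 -1.287 -0.427
v -1.788 -0.745 -2.195
v -0.767 -1.083 -0.322
v -1.982 -0.623 -2.067
v -0.961 -0.961 -0.194
v -2.21 -0.605 -1.939
v -1.189 -0.942 -0.066
v -2.433 -0.693 -1.834
v -1.412 -1.031 0.039
v -2.612 -0.872 -1.768
v -1.591 -1.21 0.105
v -2.717 -1.112 -1.755
v -1.696 -1.45 0.119
v -2.729 -1.371 -1.795
v -1.708 -1.708 0.079
v -2.646 -1.603 -1.882
v -1.625 -1.941 -0.009
v -2.483 -1.77 -2.001
v -1.461 -2.108 -0.128
v -2.267 -1.842 -2.131
v -1.246 -2.179 -0.258
v -2.037 -1.806 -2.251
v -1.015 -2.144 -0.377
v -1.831 -1.67 -2.338
v -0.81 -2.007 -0.465
v 2.199 4.231 -3.516
v 2.775 3.786 -4.259
v 2.841 3.169 -2.384
v 3.134 4.323 -3.961
v 3.056 4.816 -3.454
v 2.577 5.035 -2.977
v 1.92 4.878 -2.752
v 1.394 4.418 -2.884
v 1.245 3.87 -3.313
v 1.541 3.491 -3.837
v 2.146 3.458 -4.21
v -4.486 0.625 -1.824
v -3.715 -0.245 -0.957
v -4.013 1.455 -1.412
v -3.242 0.585 -0.545
v -2.978 0.495 -3.295
v -2.207 -0.375 -2.428
v -2.505 1.325 -2.883
v -1.734 0.455 -2.016
v 1.331 2.274 -0.228
v 2.456 2.035 0.111
v 0.824 0.445 0.169
v 1.949 0.206 0.508
v 1.265 0.933 1.172
v 1.578 2.063 0.926
v 1.702 0.417 -0.646
v 2.015 1.547 -0.892
v 2.685 0.888 -0.148
v 2.415 1.206 0.975
v 0.865 1.274 -0.695
v 0.595 1.592 0.428
v 1.938 2.315 -0.093
v 1.342 0.165 0.373
v 0.94 0.592 0.764
v 1.601 0.452 0.962
v 1.422 2.332 0.386
v 2.083 2.191 0.585
v 1.383 1.543 1.209
v 1.197 0.289 -0.305
v 1.858 0.148 -0.106
v 1.679 2.028 -0.682
v 2.34 1.888 -0.484
v 1.897 0.937 -0.929
v 2.734 1.5 -0.047
v 2.436 0.425 0.187
v 2.291 0.549 -0.492
v 2.475 1.214 -0.636
v 2.575 1.688 0.614
v 2.277 0.612 0.847
v 1.875 1.039 1.237
v 2.059 1.704 1.093
v 2.71 1.013 0.462
v 1.003 1.868 -0.567
v 0.705 0.792 -0.334
v 1.221 0.776 -0.813
v 1.405 1.441 -0.957
v 0.844 2.055 0.093
v 0.546 0.98 0.327
v 0.805 1.266 0.916
v 0.989 1.931 0.772
v 0.57 1.467 -0.182
v 2.733 3.942 -0.228
v 3.252 4.014 0.104
v 2.646 3.53 1.159
v 2.127 3.458 0.828
v 3.015 4.365 0.128
v 2.408 3.881 1.183
v 2.646 4.517 -0.014
v 2.039 4.033 1.041
v 2.318 4.401 -0.256
v 1.711 3.917 0.799
v 2.184 4.07 -0.485
v 1.577 3.586 0.57
v 2.307 3.679 -0.593
v 1.701 3.195 0.462
v 2.63 3.411 -0.531
v 2.023 2.927 0.525
v 3.001 3.392 -0.326
v 2.395 2.908 0.729
v 3.247 3.63 -0.076
v 2.64 3.146 0.98
f 2 1 5
f 2 5 3
f 3 5 6
f 3 6 4
f 5 1 7
f 5 7 6
f 6 7 8
f 6 8 4
f 7 1 9
f 7 9 8
f 8 9 10
f 8 10 4
f 9 1 11
f 9 11 10
f 10 11 12
f 10 12 4
f 11 1 13
f 11 13 12
f 12 13 14
f 12 14 4
f 13 1 15
f 13 15 14
f 14 15 16
f 14 16 4
f 15 1 17
f 15 17 16
f 16 17 18
f 16 18 4
f 17 1 19
f 17 19 18
f 18 19 20
f 18 20 4
f 19 1 21
f 19 21 20
f 20 21 22
f 20 22 4
f 21 1 23
f 21 23 22
f 22 23 24
f 22 24 4
f 23 1 25
f 23 25 24
f 24 25 26
f 24 26 4
f 25 1 27
f 25 27 26
f 26 27 28
f 26 28 4
f 27 1 29
f 27 29 28
f 28 29 30
f 28 30 4
f 29 1 31
f 29 31 30
f 30 31 32
f 30 32 4
f 31 1 2
f 31 2 32
f 32 2 3
f 32 3 4
f 34 33 36
f 34 36 35
f 36 33 37
f 36 37 35
f 37 33 38
f 37 38 35
f 38 33 39
f 38 39 35
f 39 33 40
f 39 40 35
f 40 33 41
f 40 41 35
f 41 33 42
f 41 42 35
f 42 33 43
f 42 43 35
f 43 33 34
f 43 34 35
f 45 47 44
f 48 45 44
f 44 47 46
f 46 48 44
f 45 51 47
f 49 45 48
f 49 51 45
f 47 51 46
f 50 48 46
f 46 51 50
f 50 49 48
f 51 49 50
f 52 89 68
f 89 63 92
f 68 92 57
f 89 92 68
f 52 68 64
f 68 57 69
f 64 69 53
f 68 69 64
f 52 64 73
f 64 53 74
f 73 74 59
f 64 74 73
f 52 73 85
f 73 59 88
f 85 88 62
f 73 88 85
f 52 85 89
f 85 62 93
f 89 93 63
f 85 93 89
f 53 69 80
f 69 57 83
f 80 83 61
f 69 83 80
f 57 92 70
f 92 63 91
f 70 91 56
f 92 91 70
f 63 93 90
f 93 62 86
f 90 86 54
f 93 86 90
f 62 88 87
f 88 59 75
f 87 75 58
f 88 75 87
f 59 74 79
f 74 53 76
f 79 76 60
f 74 76 79
f 55 81 67
f 81 61 82
f 67 82 56
f 81 82 67
f 55 67 65
f 67 56 66
f 65 66 54
f 67 66 65
f 55 65 72
f 65 54 71
f 72 71 58
f 65 71 72
f 55 72 77
f 72 58 78
f 77 78 60
f 72 78 77
f 55 77 81
f 77 60 84
f 81 84 61
f 77 84 81
f 56 82 70
f 82 61 83
f 70 83 57
f 82 83 70
f 54 66 90
f 66 56 91
f 90 91 63
f 66 91 90
f 58 71 87
f 71 54 86
f 87 86 62
f 71 86 87
f 60 78 79
f 78 58 75
f 79 75 59
f 78 75 79
f 61 84 80
f 84 60 76
f 80 76 53
f 84 76 80
f 95 94 98
f 95 98 96
f 96 98 99
f 96 99 97
f 98 94 100
f 98 100 99
f 99 100 101
f 99 101 97
f 100 94 102
f 100 102 101
f 101 102 103
f 101 103 97
f 102 94 104
f 102 104 103
f 103 104 105
f 103 105 97
f 104 94 106
f 104 106 105
f 105 106 107
f 105 107 97
f 106 94 108
f 106 108 107
f 107 108 109
f 107 109 97
f 108 94 110
f 108 110 109
f 109 110 111
f 109 111 97
f 110 94 112
f 110 112 111
f 111 112 113
f 111 113 97
f 112 94 95
f 112 95 113
f 113 95 96
f 113 96 97



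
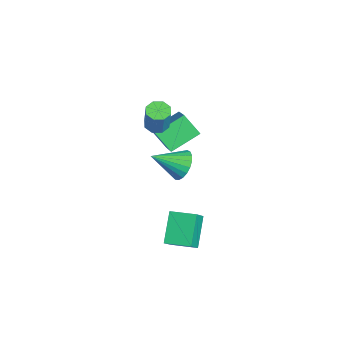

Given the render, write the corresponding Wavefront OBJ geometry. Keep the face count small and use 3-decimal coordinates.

v -2.978 0.842 1.463
v -3.598 2.608 2.347
v -4.753 0.798 0.306
v -5.373 2.564 1.19
v -2.247 1.676 0.31
v -2.867 3.442 1.194
v -4.022 1.632 -0.847
v -4.642 3.398 0.037
v -0.733 2.088 0.378
v -0.219 1.627 -0.413
v -0.687 0.312 1.442
v 0.109 1.782 -0.169
v 0.291 1.989 0.169
v 0.296 2.214 0.544
v 0.123 2.416 0.889
v -0.198 2.562 1.147
v -0.612 2.626 1.271
v -1.046 2.597 1.241
v -1.427 2.479 1.062
v -1.687 2.294 0.765
v -1.783 2.073 0.4
v -1.697 1.855 0.032
v -1.444 1.677 -0.276
v -1.069 1.57 -0.471
v -0.635 1.552 -0.52
v -2.746 0.923 2.498
v -2.078 1.141 2.236
v -1.406 1.154 3.96
v -2.074 0.937 4.222
v -2.418 1.585 2.365
v -1.746 1.598 4.089
v -2.951 1.641 2.573
v -2.279 1.654 4.296
v -3.363 1.277 2.736
v -2.691 1.29 4.46
v -3.414 0.706 2.76
v -2.742 0.719 4.484
v -3.074 0.262 2.631
v -2.402 0.275 4.355
v -2.541 0.206 2.424
v -1.869 0.219 4.147
v -2.129 0.57 2.26
v -1.457 0.583 3.984
v 1.2 1.166 -5.007
v -0.266 1.693 -3.539
v 1.857 2.619 -4.872
v 0.391 3.146 -3.405
v 2.109 0.654 -3.915
v 0.643 1.181 -2.448
v 2.766 2.107 -3.781
v 1.3 2.634 -2.313
f 2 4 1
f 5 2 1
f 1 4 3
f 3 5 1
f 2 8 4
f 6 2 5
f 6 8 2
f 4 8 3
f 7 5 3
f 3 8 7
f 7 6 5
f 8 6 7
f 10 9 12
f 10 12 11
f 12 9 13
f 12 13 11
f 13 9 14
f 13 14 11
f 14 9 15
f 14 15 11
f 15 9 16
f 15 16 11
f 16 9 17
f 16 17 11
f 17 9 18
f 17 18 11
f 18 9 19
f 18 19 11
f 19 9 20
f 19 20 11
f 20 9 21
f 20 21 11
f 21 9 22
f 21 22 11
f 22 9 23
f 22 23 11
f 23 9 24
f 23 24 11
f 24 9 25
f 24 25 11
f 25 9 10
f 25 10 11
f 27 26 30
f 27 30 28
f 28 30 31
f 28 31 29
f 30 26 32
f 30 32 31
f 31 32 33
f 31 33 29
f 32 26 34
f 32 34 33
f 33 34 35
f 33 35 29
f 34 26 36
f 34 36 35
f 35 36 37
f 35 37 29
f 36 26 38
f 36 38 37
f 37 38 39
f 37 39 29
f 38 26 40
f 38 40 39
f 39 40 41
f 39 41 29
f 40 26 42
f 40 42 41
f 41 42 43
f 41 43 29
f 42 26 27
f 42 27 43
f 43 27 28
f 43 28 29
f 45 47 44
f 48 45 44
f 44 47 46
f 46 48 44
f 45 51 47
f 49 45 48
f 49 51 45
f 47 51 46
f 50 48 46
f 46 51 50
f 50 49 48
f 51 49 50



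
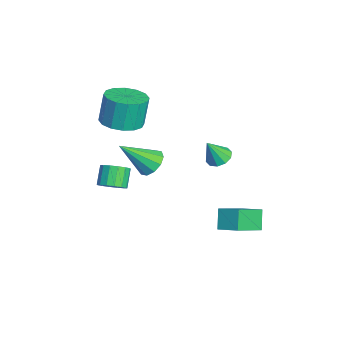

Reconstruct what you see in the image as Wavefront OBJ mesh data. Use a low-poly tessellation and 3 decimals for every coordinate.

v -0.495 1.569 2.19
v 0.114 1.421 2.016
v -0.305 0.991 3.35
v 0.119 1.781 2.195
v -0.11 2.06 2.371
v -0.486 2.151 2.478
v -0.866 2.02 2.475
v -1.104 1.716 2.363
v -1.11 1.356 2.185
v -0.88 1.077 2.009
v -0.504 0.986 1.901
v -0.124 1.117 1.904
v -3.188 -2.559 2.953
v -2.318 -3.114 3.197
v -2.581 -2.835 4.771
v -3.452 -2.281 4.527
v -2.145 -2.597 3.134
v -2.408 -2.318 4.708
v -2.251 -2.07 3.023
v -2.514 -1.791 4.597
v -2.608 -1.674 2.893
v -2.871 -1.395 4.467
v -3.121 -1.516 2.779
v -3.384 -1.237 4.353
v -3.652 -1.637 2.712
v -3.915 -1.358 4.286
v -4.059 -2.005 2.709
v -4.322 -1.726 4.283
v -4.232 -2.522 2.772
v -4.495 -2.243 4.346
v -4.126 -3.049 2.883
v -4.389 -2.77 4.457
v -3.769 -3.445 3.013
v -4.032 -3.166 4.587
v -3.256 -3.603 3.127
v -3.519 -3.324 4.701
v -2.725 -3.482 3.194
v -2.988 -3.203 4.768
v 1.451 -3.422 2.187
v 1.875 -3.694 2.645
v 1.192 -3.469 3.41
v 0.769 -3.198 2.953
v 1.966 -3.355 2.627
v 1.283 -3.13 3.392
v 1.92 -3.034 2.491
v 1.237 -2.809 3.256
v 1.748 -2.816 2.273
v 1.065 -2.592 3.039
v 1.496 -2.762 2.033
v 0.814 -2.537 2.798
v 1.233 -2.884 1.834
v 0.55 -2.659 2.6
v 1.028 -3.151 1.73
v 0.345 -2.926 2.495
v 0.937 -3.49 1.748
v 0.254 -3.265 2.513
v 0.983 -3.811 1.884
v 0.3 -3.586 2.649
v 1.155 -4.028 2.101
v 0.472 -3.804 2.867
v 1.406 -4.083 2.342
v 0.724 -3.858 3.107
v 1.67 -3.961 2.54
v 0.987 -3.736 3.306
v -1.56 -1.365 1.204
v -0.942 -1.003 1.538
v -1.46 -2.835 2.616
v -1.349 -0.83 1.746
v -1.836 -0.862 1.747
v -2.218 -1.087 1.541
v -2.348 -1.417 1.206
v -2.177 -1.728 0.87
v -1.771 -1.9 0.662
v -1.284 -1.868 0.661
v -0.902 -1.644 0.867
v -0.772 -1.314 1.202
v -0.03 2.598 -2.673
v -0.722 2.725 -1.789
v 0.639 3.413 -2.266
v -0.053 3.54 -1.382
v 0.933 1.34 -1.738
v 0.241 1.467 -0.854
v 1.602 2.155 -1.331
v 0.91 2.282 -0.447
f 2 1 4
f 2 4 3
f 4 1 5
f 4 5 3
f 5 1 6
f 5 6 3
f 6 1 7
f 6 7 3
f 7 1 8
f 7 8 3
f 8 1 9
f 8 9 3
f 9 1 10
f 9 10 3
f 10 1 11
f 10 11 3
f 11 1 12
f 11 12 3
f 12 1 2
f 12 2 3
f 14 13 17
f 14 17 15
f 15 17 18
f 15 18 16
f 17 13 19
f 17 19 18
f 18 19 20
f 18 20 16
f 19 13 21
f 19 21 20
f 20 21 22
f 20 22 16
f 21 13 23
f 21 23 22
f 22 23 24
f 22 24 16
f 23 13 25
f 23 25 24
f 24 25 26
f 24 26 16
f 25 13 27
f 25 27 26
f 26 27 28
f 26 28 16
f 27 13 29
f 27 29 28
f 28 29 30
f 28 30 16
f 29 13 31
f 29 31 30
f 30 31 32
f 30 32 16
f 31 13 33
f 31 33 32
f 32 33 34
f 32 34 16
f 33 13 35
f 33 35 34
f 34 35 36
f 34 36 16
f 35 13 37
f 35 37 36
f 36 37 38
f 36 38 16
f 37 13 14
f 37 14 38
f 38 14 15
f 38 15 16
f 40 39 43
f 40 43 41
f 41 43 44
f 41 44 42
f 43 39 45
f 43 45 44
f 44 45 46
f 44 46 42
f 45 39 47
f 45 47 46
f 46 47 48
f 46 48 42
f 47 39 49
f 47 49 48
f 48 49 50
f 48 50 42
f 49 39 51
f 49 51 50
f 50 51 52
f 50 52 42
f 51 39 53
f 51 53 52
f 52 53 54
f 52 54 42
f 53 39 55
f 53 55 54
f 54 55 56
f 54 56 42
f 55 39 57
f 55 57 56
f 56 57 58
f 56 58 42
f 57 39 59
f 57 59 58
f 58 59 60
f 58 60 42
f 59 39 61
f 59 61 60
f 60 61 62
f 60 62 42
f 61 39 63
f 61 63 62
f 62 63 64
f 62 64 42
f 63 39 40
f 63 40 64
f 64 40 41
f 64 41 42
f 66 65 68
f 66 68 67
f 68 65 69
f 68 69 67
f 69 65 70
f 69 70 67
f 70 65 71
f 70 71 67
f 71 65 72
f 71 72 67
f 72 65 73
f 72 73 67
f 73 65 74
f 73 74 67
f 74 65 75
f 74 75 67
f 75 65 76
f 75 76 67
f 76 65 66
f 76 66 67
f 78 80 77
f 81 78 77
f 77 80 79
f 79 81 77
f 78 84 80
f 82 78 81
f 82 84 78
f 80 84 79
f 83 81 79
f 79 84 83
f 83 82 81
f 84 82 83



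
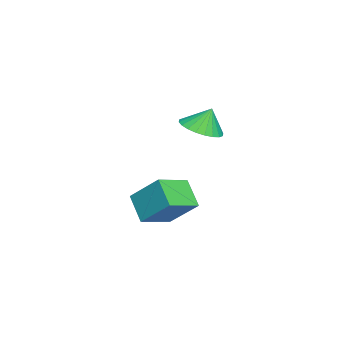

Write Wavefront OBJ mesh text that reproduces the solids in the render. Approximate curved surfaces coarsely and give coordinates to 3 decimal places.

v -2.596 -0.986 2.57
v -1.84 -0.32 2.41
v -2.744 -0.554 3.67
v -2.156 -0.111 2.286
v -2.538 -0.036 2.205
v -2.929 -0.105 2.18
v -3.27 -0.308 2.214
v -3.508 -0.614 2.302
v -3.607 -0.977 2.432
v -3.552 -1.341 2.582
v -3.352 -1.652 2.731
v -3.037 -1.861 2.855
v -2.655 -1.936 2.936
v -2.264 -1.867 2.961
v -1.923 -1.664 2.927
v -1.685 -1.358 2.839
v -1.586 -0.995 2.709
v -1.64 -0.631 2.559
v -2.693 -4.121 -1.891
v -2.253 -2.756 -0.541
v -4.022 -3.156 -2.434
v -3.583 -1.791 -1.083
v -1.757 -3.409 -2.917
v -1.318 -2.044 -1.566
v -3.087 -2.444 -3.459
v -2.647 -1.079 -2.109
f 2 1 4
f 2 4 3
f 4 1 5
f 4 5 3
f 5 1 6
f 5 6 3
f 6 1 7
f 6 7 3
f 7 1 8
f 7 8 3
f 8 1 9
f 8 9 3
f 9 1 10
f 9 10 3
f 10 1 11
f 10 11 3
f 11 1 12
f 11 12 3
f 12 1 13
f 12 13 3
f 13 1 14
f 13 14 3
f 14 1 15
f 14 15 3
f 15 1 16
f 15 16 3
f 16 1 17
f 16 17 3
f 17 1 18
f 17 18 3
f 18 1 2
f 18 2 3
f 20 22 19
f 23 20 19
f 19 22 21
f 21 23 19
f 20 26 22
f 24 20 23
f 24 26 20
f 22 26 21
f 25 23 21
f 21 26 25
f 25 24 23
f 26 24 25



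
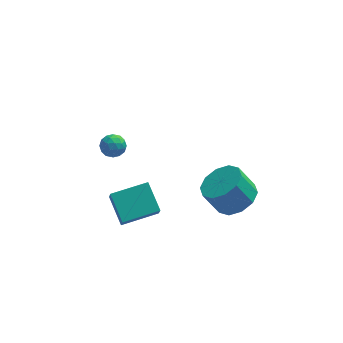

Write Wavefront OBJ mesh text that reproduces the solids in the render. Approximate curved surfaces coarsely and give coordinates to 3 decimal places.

v 2.609 -2.386 2.463
v 3.243 -3.133 2.942
v 2.504 -2.98 4.156
v 1.871 -2.234 3.677
v 3.525 -2.528 3.037
v 2.786 -2.376 4.252
v 3.457 -1.87 2.913
v 2.718 -1.717 4.128
v 3.065 -1.408 2.617
v 2.326 -1.256 3.832
v 2.5 -1.32 2.262
v 1.761 -1.168 3.477
v 1.976 -1.64 1.984
v 1.237 -1.487 3.198
v 1.694 -2.244 1.888
v 0.955 -2.092 3.103
v 1.762 -2.903 2.012
v 1.023 -2.75 3.227
v 2.154 -3.364 2.308
v 1.415 -3.212 3.523
v 2.719 -3.452 2.663
v 1.98 -3.3 3.878
v -3.315 3.963 0.611
v -2.789 4.34 0.359
v -2.751 3.02 0.381
v -2.225 3.397 0.129
v -2.362 3.404 0.809
v -2.711 3.986 0.952
v -2.829 3.374 -0.212
v -3.178 3.956 -0.069
v -2.489 3.975 -0.149
v -2.2 3.994 0.482
v -3.34 3.366 0.258
v -3.051 3.385 0.889
v -3.102 4.234 0.505
v -2.438 3.126 0.235
v -2.519 3.13 0.634
v -2.21 3.351 0.486
v -3.056 4.027 0.854
v -2.747 4.248 0.706
v -2.496 3.698 0.97
v -2.793 3.112 0.034
v -2.484 3.333 -0.114
v -3.33 4.009 0.254
v -3.021 4.23 0.106
v -3.044 3.662 -0.23
v -2.616 4.241 0.059
v -2.284 3.687 -0.077
v -2.639 3.673 -0.277
v -2.844 4.016 -0.193
v -2.446 4.252 0.43
v -2.115 3.698 0.294
v -2.195 3.702 0.694
v -2.4 4.044 0.778
v -2.27 4.038 0.131
v -3.425 3.662 0.446
v -3.094 3.108 0.31
v -3.14 3.316 -0.038
v -3.345 3.658 0.046
v -3.256 3.673 0.817
v -2.924 3.119 0.681
v -2.696 3.344 0.933
v -2.901 3.687 1.017
v -3.27 3.322 0.609
v -2.635 -1.74 -0.019
v -2.591 -2.277 0.835
v -3.114 -0.45 0.818
v -3.069 -0.988 1.672
v -0.871 -1.232 0.208
v -0.826 -1.77 1.062
v -1.349 0.057 1.045
v -1.305 -0.48 1.899
f 2 1 5
f 2 5 3
f 3 5 6
f 3 6 4
f 5 1 7
f 5 7 6
f 6 7 8
f 6 8 4
f 7 1 9
f 7 9 8
f 8 9 10
f 8 10 4
f 9 1 11
f 9 11 10
f 10 11 12
f 10 12 4
f 11 1 13
f 11 13 12
f 12 13 14
f 12 14 4
f 13 1 15
f 13 15 14
f 14 15 16
f 14 16 4
f 15 1 17
f 15 17 16
f 16 17 18
f 16 18 4
f 17 1 19
f 17 19 18
f 18 19 20
f 18 20 4
f 19 1 21
f 19 21 20
f 20 21 22
f 20 22 4
f 21 1 2
f 21 2 22
f 22 2 3
f 22 3 4
f 23 60 39
f 60 34 63
f 39 63 28
f 60 63 39
f 23 39 35
f 39 28 40
f 35 40 24
f 39 40 35
f 23 35 44
f 35 24 45
f 44 45 30
f 35 45 44
f 23 44 56
f 44 30 59
f 56 59 33
f 44 59 56
f 23 56 60
f 56 33 64
f 60 64 34
f 56 64 60
f 24 40 51
f 40 28 54
f 51 54 32
f 40 54 51
f 28 63 41
f 63 34 62
f 41 62 27
f 63 62 41
f 34 64 61
f 64 33 57
f 61 57 25
f 64 57 61
f 33 59 58
f 59 30 46
f 58 46 29
f 59 46 58
f 30 45 50
f 45 24 47
f 50 47 31
f 45 47 50
f 26 52 38
f 52 32 53
f 38 53 27
f 52 53 38
f 26 38 36
f 38 27 37
f 36 37 25
f 38 37 36
f 26 36 43
f 36 25 42
f 43 42 29
f 36 42 43
f 26 43 48
f 43 29 49
f 48 49 31
f 43 49 48
f 26 48 52
f 48 31 55
f 52 55 32
f 48 55 52
f 27 53 41
f 53 32 54
f 41 54 28
f 53 54 41
f 25 37 61
f 37 27 62
f 61 62 34
f 37 62 61
f 29 42 58
f 42 25 57
f 58 57 33
f 42 57 58
f 31 49 50
f 49 29 46
f 50 46 30
f 49 46 50
f 32 55 51
f 55 31 47
f 51 47 24
f 55 47 51
f 66 68 65
f 69 66 65
f 65 68 67
f 67 69 65
f 66 72 68
f 70 66 69
f 70 72 66
f 68 72 67
f 71 69 67
f 67 72 71
f 71 70 69
f 72 70 71



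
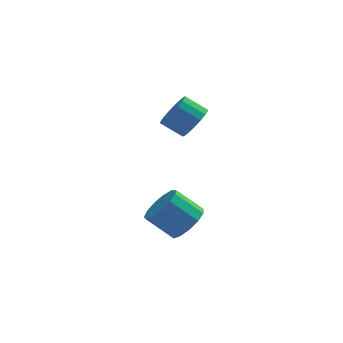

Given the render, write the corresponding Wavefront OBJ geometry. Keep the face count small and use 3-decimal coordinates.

v -2.083 1.185 1.753
v -1.577 1.621 2.295
v -2.49 1.871 2.948
v -2.997 1.435 2.407
v -1.696 1.905 2.021
v -2.609 2.154 2.674
v -1.903 2.024 1.686
v -2.816 2.273 2.339
v -2.152 1.95 1.366
v -3.065 2.199 2.019
v -2.385 1.702 1.135
v -3.298 1.951 1.788
v -2.549 1.335 1.046
v -3.462 1.584 1.699
v -2.606 0.934 1.119
v -3.519 1.183 1.772
v -2.544 0.59 1.337
v -3.457 0.84 1.99
v -2.376 0.383 1.651
v -3.289 0.632 2.304
v -2.141 0.36 1.988
v -3.054 0.609 2.641
v -1.893 0.526 2.271
v -2.806 0.775 2.924
v -1.689 0.843 2.436
v -2.602 1.092 3.089
v -1.575 1.238 2.445
v -2.488 1.487 3.098
v -2.424 -0.807 -2.977
v -1.958 -0.044 -2.627
v -3.071 0.17 -1.614
v -3.536 -0.593 -1.963
v -2.28 0.141 -3.02
v -3.393 0.355 -2.007
v -2.648 0.025 -3.399
v -3.761 0.239 -2.386
v -2.945 -0.355 -3.644
v -4.057 -0.141 -2.631
v -3.076 -0.879 -3.677
v -4.188 -0.665 -2.664
v -3 -1.38 -3.488
v -4.112 -1.166 -2.475
v -2.741 -1.699 -3.136
v -3.854 -1.485 -2.123
v -2.381 -1.735 -2.734
v -3.494 -1.521 -1.721
v -2.035 -1.476 -2.408
v -3.148 -1.262 -1.395
v -1.812 -1.005 -2.263
v -2.925 -0.791 -1.25
v -1.784 -0.471 -2.345
v -2.896 -0.257 -1.332
f 2 1 5
f 2 5 3
f 3 5 6
f 3 6 4
f 5 1 7
f 5 7 6
f 6 7 8
f 6 8 4
f 7 1 9
f 7 9 8
f 8 9 10
f 8 10 4
f 9 1 11
f 9 11 10
f 10 11 12
f 10 12 4
f 11 1 13
f 11 13 12
f 12 13 14
f 12 14 4
f 13 1 15
f 13 15 14
f 14 15 16
f 14 16 4
f 15 1 17
f 15 17 16
f 16 17 18
f 16 18 4
f 17 1 19
f 17 19 18
f 18 19 20
f 18 20 4
f 19 1 21
f 19 21 20
f 20 21 22
f 20 22 4
f 21 1 23
f 21 23 22
f 22 23 24
f 22 24 4
f 23 1 25
f 23 25 24
f 24 25 26
f 24 26 4
f 25 1 27
f 25 27 26
f 26 27 28
f 26 28 4
f 27 1 2
f 27 2 28
f 28 2 3
f 28 3 4
f 30 29 33
f 30 33 31
f 31 33 34
f 31 34 32
f 33 29 35
f 33 35 34
f 34 35 36
f 34 36 32
f 35 29 37
f 35 37 36
f 36 37 38
f 36 38 32
f 37 29 39
f 37 39 38
f 38 39 40
f 38 40 32
f 39 29 41
f 39 41 40
f 40 41 42
f 40 42 32
f 41 29 43
f 41 43 42
f 42 43 44
f 42 44 32
f 43 29 45
f 43 45 44
f 44 45 46
f 44 46 32
f 45 29 47
f 45 47 46
f 46 47 48
f 46 48 32
f 47 29 49
f 47 49 48
f 48 49 50
f 48 50 32
f 49 29 51
f 49 51 50
f 50 51 52
f 50 52 32
f 51 29 30
f 51 30 52
f 52 30 31
f 52 31 32

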